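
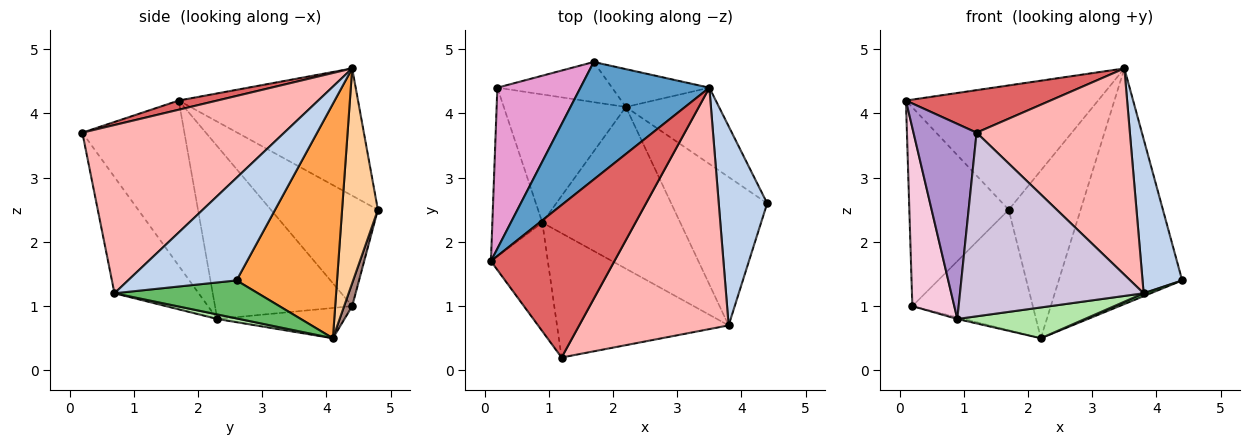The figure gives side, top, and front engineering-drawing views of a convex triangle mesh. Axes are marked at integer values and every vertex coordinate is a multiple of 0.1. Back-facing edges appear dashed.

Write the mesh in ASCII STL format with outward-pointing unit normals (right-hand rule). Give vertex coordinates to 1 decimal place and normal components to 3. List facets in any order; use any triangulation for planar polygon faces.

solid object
 facet normal -0.561 0.601 0.569
  outer loop
   vertex 3.5 4.4 4.7
   vertex 1.7 4.8 2.5
   vertex 0.1 1.7 4.2
  endloop
 endfacet
 facet normal 0.859 -0.314 0.405
  outer loop
   vertex 3.8 0.7 1.2
   vertex 4.4 2.6 1.4
   vertex 3.5 4.4 4.7
  endloop
 endfacet
 facet normal 0.612 0.752 -0.243
  outer loop
   vertex 2.2 4.1 0.5
   vertex 3.5 4.4 4.7
   vertex 4.4 2.6 1.4
  endloop
 endfacet
 facet normal 0.437 0.877 -0.198
  outer loop
   vertex 2.2 4.1 0.5
   vertex 1.7 4.8 2.5
   vertex 3.5 4.4 4.7
  endloop
 endfacet
 facet normal 0.368 -0.018 -0.930
  outer loop
   vertex 2.2 4.1 0.5
   vertex 4.4 2.6 1.4
   vertex 3.8 0.7 1.2
  endloop
 endfacet
 facet normal 0.032 -0.187 -0.982
  outer loop
   vertex 2.2 4.1 0.5
   vertex 3.8 0.7 1.2
   vertex 0.9 2.3 0.8
  endloop
 endfacet
 facet normal 0.071 -0.268 0.961
  outer loop
   vertex 1.2 0.2 3.7
   vertex 3.5 4.4 4.7
   vertex 0.1 1.7 4.2
  endloop
 endfacet
 facet normal 0.650 -0.494 0.578
  outer loop
   vertex 1.2 0.2 3.7
   vertex 3.8 0.7 1.2
   vertex 3.5 4.4 4.7
  endloop
 endfacet
 facet normal -0.816 -0.505 -0.281
  outer loop
   vertex 1.2 0.2 3.7
   vertex 0.1 1.7 4.2
   vertex 0.9 2.3 0.8
  endloop
 endfacet
 facet normal -0.355 -0.774 -0.524
  outer loop
   vertex 1.2 0.2 3.7
   vertex 0.9 2.3 0.8
   vertex 3.8 0.7 1.2
  endloop
 endfacet
 facet normal 0.063 0.947 -0.316
  outer loop
   vertex 0.2 4.4 1.0
   vertex 1.7 4.8 2.5
   vertex 2.2 4.1 0.5
  endloop
 endfacet
 facet normal -0.241 0.012 -0.970
  outer loop
   vertex 0.2 4.4 1.0
   vertex 2.2 4.1 0.5
   vertex 0.9 2.3 0.8
  endloop
 endfacet
 facet normal -0.642 0.596 0.483
  outer loop
   vertex 0.2 4.4 1.0
   vertex 0.1 1.7 4.2
   vertex 1.7 4.8 2.5
  endloop
 endfacet
 facet normal -0.922 -0.282 -0.267
  outer loop
   vertex 0.2 4.4 1.0
   vertex 0.9 2.3 0.8
   vertex 0.1 1.7 4.2
  endloop
 endfacet
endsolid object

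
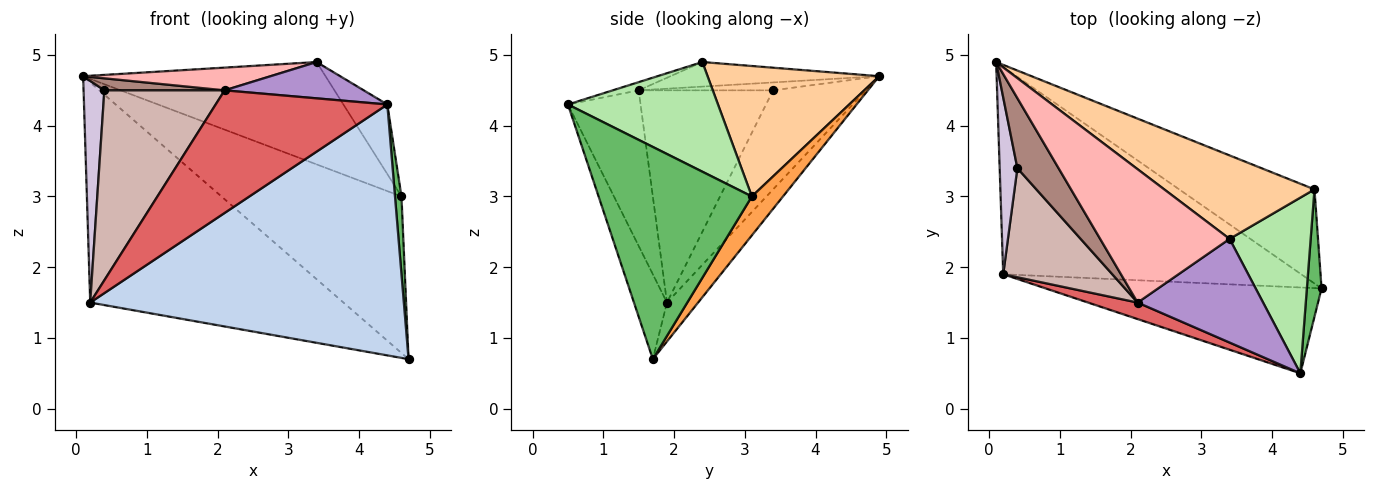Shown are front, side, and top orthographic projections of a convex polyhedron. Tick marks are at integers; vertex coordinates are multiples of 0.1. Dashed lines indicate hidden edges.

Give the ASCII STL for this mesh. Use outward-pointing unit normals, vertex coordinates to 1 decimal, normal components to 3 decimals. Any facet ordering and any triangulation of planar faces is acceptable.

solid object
 facet normal -0.089 0.725 -0.683
  outer loop
   vertex 0.2 1.9 1.5
   vertex 0.1 4.9 4.7
   vertex 4.7 1.7 0.7
  endloop
 endfacet
 facet normal -0.099 -0.942 -0.322
  outer loop
   vertex 0.2 1.9 1.5
   vertex 4.7 1.7 0.7
   vertex 4.4 0.5 4.3
  endloop
 endfacet
 facet normal 0.147 0.848 -0.510
  outer loop
   vertex 4.6 3.1 3.0
   vertex 4.7 1.7 0.7
   vertex 0.1 4.9 4.7
  endloop
 endfacet
 facet normal 0.481 0.679 0.554
  outer loop
   vertex 4.6 3.1 3.0
   vertex 0.1 4.9 4.7
   vertex 3.4 2.4 4.9
  endloop
 endfacet
 facet normal 0.997 -0.042 0.069
  outer loop
   vertex 4.6 3.1 3.0
   vertex 4.4 0.5 4.3
   vertex 4.7 1.7 0.7
  endloop
 endfacet
 facet normal 0.783 0.229 0.579
  outer loop
   vertex 4.6 3.1 3.0
   vertex 3.4 2.4 4.9
   vertex 4.4 0.5 4.3
  endloop
 endfacet
 facet normal -0.387 -0.914 0.123
  outer loop
   vertex 2.1 1.5 4.5
   vertex 0.2 1.9 1.5
   vertex 4.4 0.5 4.3
  endloop
 endfacet
 facet normal -0.184 -0.165 0.969
  outer loop
   vertex 2.1 1.5 4.5
   vertex 3.4 2.4 4.9
   vertex 0.1 4.9 4.7
  endloop
 endfacet
 facet normal -0.061 -0.330 0.942
  outer loop
   vertex 2.1 1.5 4.5
   vertex 4.4 0.5 4.3
   vertex 3.4 2.4 4.9
  endloop
 endfacet
 facet normal -0.961 -0.215 0.172
  outer loop
   vertex 0.4 3.4 4.5
   vertex 0.1 4.9 4.7
   vertex 0.2 1.9 1.5
  endloop
 endfacet
 facet normal -0.186 -0.166 0.968
  outer loop
   vertex 0.4 3.4 4.5
   vertex 2.1 1.5 4.5
   vertex 0.1 4.9 4.7
  endloop
 endfacet
 facet normal -0.696 -0.623 0.358
  outer loop
   vertex 0.4 3.4 4.5
   vertex 0.2 1.9 1.5
   vertex 2.1 1.5 4.5
  endloop
 endfacet
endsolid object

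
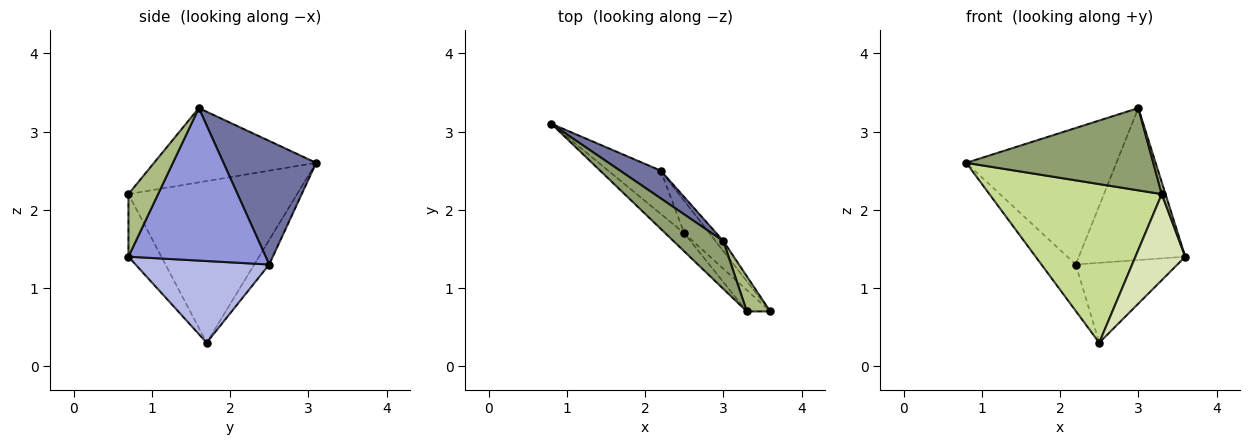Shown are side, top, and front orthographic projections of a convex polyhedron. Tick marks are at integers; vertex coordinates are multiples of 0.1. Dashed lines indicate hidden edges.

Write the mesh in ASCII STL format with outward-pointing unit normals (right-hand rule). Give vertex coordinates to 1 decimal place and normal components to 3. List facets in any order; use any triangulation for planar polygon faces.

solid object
 facet normal 0.518 0.839 0.170
  outer loop
   vertex 2.2 2.5 1.3
   vertex 0.8 3.1 2.6
   vertex 3.0 1.6 3.3
  endloop
 endfacet
 facet normal -0.304 0.697 -0.649
  outer loop
   vertex 2.2 2.5 1.3
   vertex 2.5 1.7 0.3
   vertex 0.8 3.1 2.6
  endloop
 endfacet
 facet normal 0.790 0.612 -0.041
  outer loop
   vertex 2.2 2.5 1.3
   vertex 3.0 1.6 3.3
   vertex 3.6 0.7 1.4
  endloop
 endfacet
 facet normal 0.773 0.588 -0.238
  outer loop
   vertex 2.2 2.5 1.3
   vertex 3.6 0.7 1.4
   vertex 2.5 1.7 0.3
  endloop
 endfacet
 facet normal -0.600 -0.692 0.402
  outer loop
   vertex 3.3 0.7 2.2
   vertex 3.0 1.6 3.3
   vertex 0.8 3.1 2.6
  endloop
 endfacet
 facet normal 0.930 -0.116 0.349
  outer loop
   vertex 3.3 0.7 2.2
   vertex 3.6 0.7 1.4
   vertex 3.0 1.6 3.3
  endloop
 endfacet
 facet normal -0.697 -0.712 -0.082
  outer loop
   vertex 3.3 0.7 2.2
   vertex 0.8 3.1 2.6
   vertex 2.5 1.7 0.3
  endloop
 endfacet
 facet normal -0.540 -0.817 -0.203
  outer loop
   vertex 3.3 0.7 2.2
   vertex 2.5 1.7 0.3
   vertex 3.6 0.7 1.4
  endloop
 endfacet
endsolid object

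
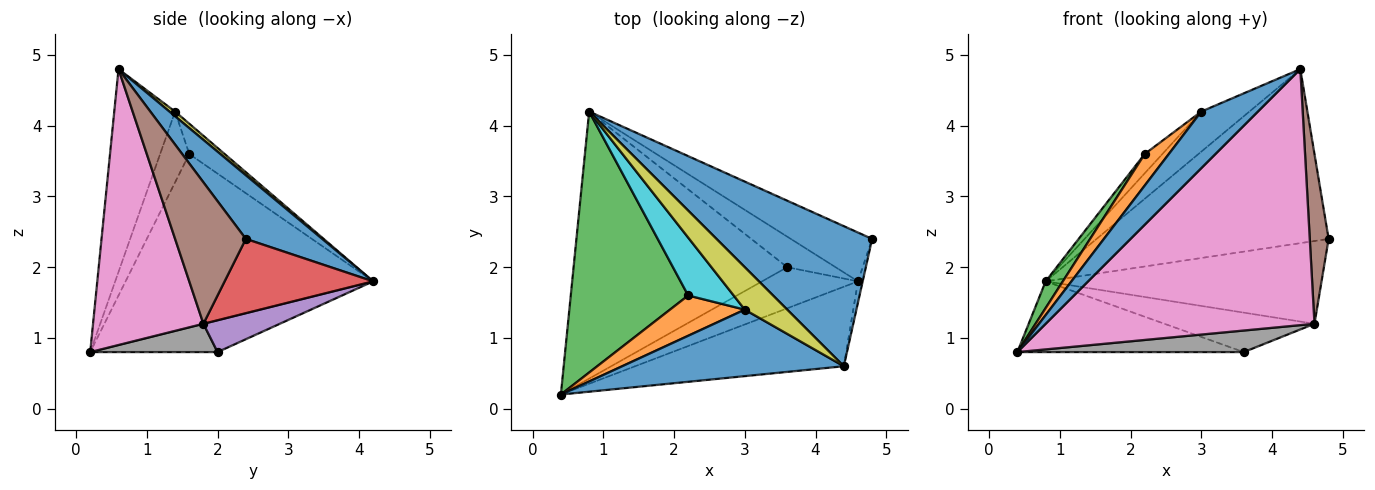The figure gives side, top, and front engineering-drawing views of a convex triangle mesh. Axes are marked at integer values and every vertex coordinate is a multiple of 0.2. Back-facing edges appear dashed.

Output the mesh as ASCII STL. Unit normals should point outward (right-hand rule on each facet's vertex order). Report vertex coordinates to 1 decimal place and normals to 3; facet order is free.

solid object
 facet normal 0.248 0.755 0.607
  outer loop
   vertex 4.4 0.6 4.8
   vertex 4.8 2.4 2.4
   vertex 0.8 4.2 1.8
  endloop
 endfacet
 facet normal -0.143 0.253 -0.957
  outer loop
   vertex 3.6 2.0 0.8
   vertex 0.4 0.2 0.8
   vertex 0.8 4.2 1.8
  endloop
 endfacet
 facet normal -0.827 -0.057 0.560
  outer loop
   vertex 2.2 1.6 3.6
   vertex 0.8 4.2 1.8
   vertex 0.4 0.2 0.8
  endloop
 endfacet
 facet normal 0.421 0.781 -0.461
  outer loop
   vertex 4.6 1.8 1.2
   vertex 0.8 4.2 1.8
   vertex 4.8 2.4 2.4
  endloop
 endfacet
 facet normal 0.374 0.734 -0.568
  outer loop
   vertex 4.6 1.8 1.2
   vertex 3.6 2.0 0.8
   vertex 0.8 4.2 1.8
  endloop
 endfacet
 facet normal 0.966 -0.258 -0.032
  outer loop
   vertex 4.6 1.8 1.2
   vertex 4.8 2.4 2.4
   vertex 4.4 0.6 4.8
  endloop
 endfacet
 facet normal 0.365 -0.889 -0.276
  outer loop
   vertex 4.6 1.8 1.2
   vertex 4.4 0.6 4.8
   vertex 0.4 0.2 0.8
  endloop
 endfacet
 facet normal 0.253 -0.449 -0.857
  outer loop
   vertex 4.6 1.8 1.2
   vertex 0.4 0.2 0.8
   vertex 3.6 2.0 0.8
  endloop
 endfacet
 facet normal 0.081 0.684 0.725
  outer loop
   vertex 3.0 1.4 4.2
   vertex 4.4 0.6 4.8
   vertex 0.8 4.2 1.8
  endloop
 endfacet
 facet normal -0.535 0.267 0.802
  outer loop
   vertex 3.0 1.4 4.2
   vertex 0.8 4.2 1.8
   vertex 2.2 1.6 3.6
  endloop
 endfacet
 facet normal -0.572 -0.532 0.625
  outer loop
   vertex 3.0 1.4 4.2
   vertex 0.4 0.2 0.8
   vertex 4.4 0.6 4.8
  endloop
 endfacet
 facet normal -0.597 -0.495 0.631
  outer loop
   vertex 3.0 1.4 4.2
   vertex 2.2 1.6 3.6
   vertex 0.4 0.2 0.8
  endloop
 endfacet
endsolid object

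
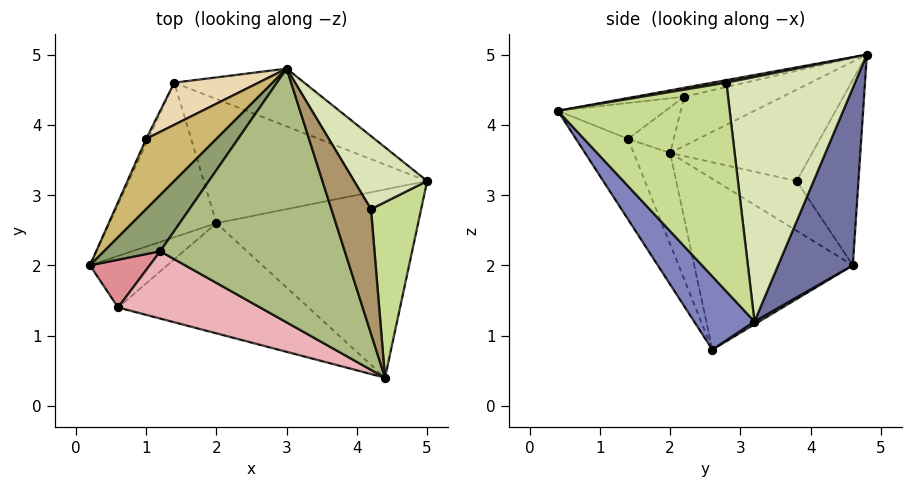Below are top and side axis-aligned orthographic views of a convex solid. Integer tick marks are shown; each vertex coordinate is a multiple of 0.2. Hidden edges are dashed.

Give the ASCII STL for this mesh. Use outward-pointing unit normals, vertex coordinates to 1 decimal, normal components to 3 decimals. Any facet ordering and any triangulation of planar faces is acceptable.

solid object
 facet normal 0.309 0.924 -0.226
  outer loop
   vertex 1.4 4.6 2.0
   vertex 3.0 4.8 5.0
   vertex 5.0 3.2 1.2
  endloop
 endfacet
 facet normal 0.232 -0.734 -0.639
  outer loop
   vertex 2.0 2.6 0.8
   vertex 5.0 3.2 1.2
   vertex 4.4 0.4 4.2
  endloop
 endfacet
 facet normal -0.846 0.064 -0.530
  outer loop
   vertex 2.0 2.6 0.8
   vertex 0.2 2.0 3.6
   vertex 1.4 4.6 2.0
  endloop
 endfacet
 facet normal 0.011 0.517 -0.856
  outer loop
   vertex 2.0 2.6 0.8
   vertex 1.4 4.6 2.0
   vertex 5.0 3.2 1.2
  endloop
 endfacet
 facet normal -0.634 0.272 0.724
  outer loop
   vertex 1.2 2.2 4.4
   vertex 3.0 4.8 5.0
   vertex 0.2 2.0 3.6
  endloop
 endfacet
 facet normal -0.047 -0.193 0.980
  outer loop
   vertex 1.2 2.2 4.4
   vertex 4.4 0.4 4.2
   vertex 3.0 4.8 5.0
  endloop
 endfacet
 facet normal 0.971 0.042 0.234
  outer loop
   vertex 4.2 2.8 4.6
   vertex 4.4 0.4 4.2
   vertex 5.0 3.2 1.2
  endloop
 endfacet
 facet normal 0.851 0.460 0.254
  outer loop
   vertex 4.2 2.8 4.6
   vertex 5.0 3.2 1.2
   vertex 3.0 4.8 5.0
  endloop
 endfacet
 facet normal 0.064 -0.159 0.985
  outer loop
   vertex 4.2 2.8 4.6
   vertex 3.0 4.8 5.0
   vertex 4.4 0.4 4.2
  endloop
 endfacet
 facet normal -0.712 0.438 0.548
  outer loop
   vertex 1.0 3.8 3.2
   vertex 0.2 2.0 3.6
   vertex 3.0 4.8 5.0
  endloop
 endfacet
 facet normal -0.916 0.398 -0.040
  outer loop
   vertex 1.0 3.8 3.2
   vertex 1.4 4.6 2.0
   vertex 0.2 2.0 3.6
  endloop
 endfacet
 facet normal -0.620 0.732 0.282
  outer loop
   vertex 1.0 3.8 3.2
   vertex 3.0 4.8 5.0
   vertex 1.4 4.6 2.0
  endloop
 endfacet
 facet normal -0.618 -0.587 -0.523
  outer loop
   vertex 0.6 1.4 3.8
   vertex 0.2 2.0 3.6
   vertex 2.0 2.6 0.8
  endloop
 endfacet
 facet normal -0.185 -0.880 -0.438
  outer loop
   vertex 0.6 1.4 3.8
   vertex 2.0 2.6 0.8
   vertex 4.4 0.4 4.2
  endloop
 endfacet
 facet normal -0.602 -0.139 0.787
  outer loop
   vertex 0.6 1.4 3.8
   vertex 1.2 2.2 4.4
   vertex 0.2 2.0 3.6
  endloop
 endfacet
 facet normal -0.215 -0.477 0.852
  outer loop
   vertex 0.6 1.4 3.8
   vertex 4.4 0.4 4.2
   vertex 1.2 2.2 4.4
  endloop
 endfacet
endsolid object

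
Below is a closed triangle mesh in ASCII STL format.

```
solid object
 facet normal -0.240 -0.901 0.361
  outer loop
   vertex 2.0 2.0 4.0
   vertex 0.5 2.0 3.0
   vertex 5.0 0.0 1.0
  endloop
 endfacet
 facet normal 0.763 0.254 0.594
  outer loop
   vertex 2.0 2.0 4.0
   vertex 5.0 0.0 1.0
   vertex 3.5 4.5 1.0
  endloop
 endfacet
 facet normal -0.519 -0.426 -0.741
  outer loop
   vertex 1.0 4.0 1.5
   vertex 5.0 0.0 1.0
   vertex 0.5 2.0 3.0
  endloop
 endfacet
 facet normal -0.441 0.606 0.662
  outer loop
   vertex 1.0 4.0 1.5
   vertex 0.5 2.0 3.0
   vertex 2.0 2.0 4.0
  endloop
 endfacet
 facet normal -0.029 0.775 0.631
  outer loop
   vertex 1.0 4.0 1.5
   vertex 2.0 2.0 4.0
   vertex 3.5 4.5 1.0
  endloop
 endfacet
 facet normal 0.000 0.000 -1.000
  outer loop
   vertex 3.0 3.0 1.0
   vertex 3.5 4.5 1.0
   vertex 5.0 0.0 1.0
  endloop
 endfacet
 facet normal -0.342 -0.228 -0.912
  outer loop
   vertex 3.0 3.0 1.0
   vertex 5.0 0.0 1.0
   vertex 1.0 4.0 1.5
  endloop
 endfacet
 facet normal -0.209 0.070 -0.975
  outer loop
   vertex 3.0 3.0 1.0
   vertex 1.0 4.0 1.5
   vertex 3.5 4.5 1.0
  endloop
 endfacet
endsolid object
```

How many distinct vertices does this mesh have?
6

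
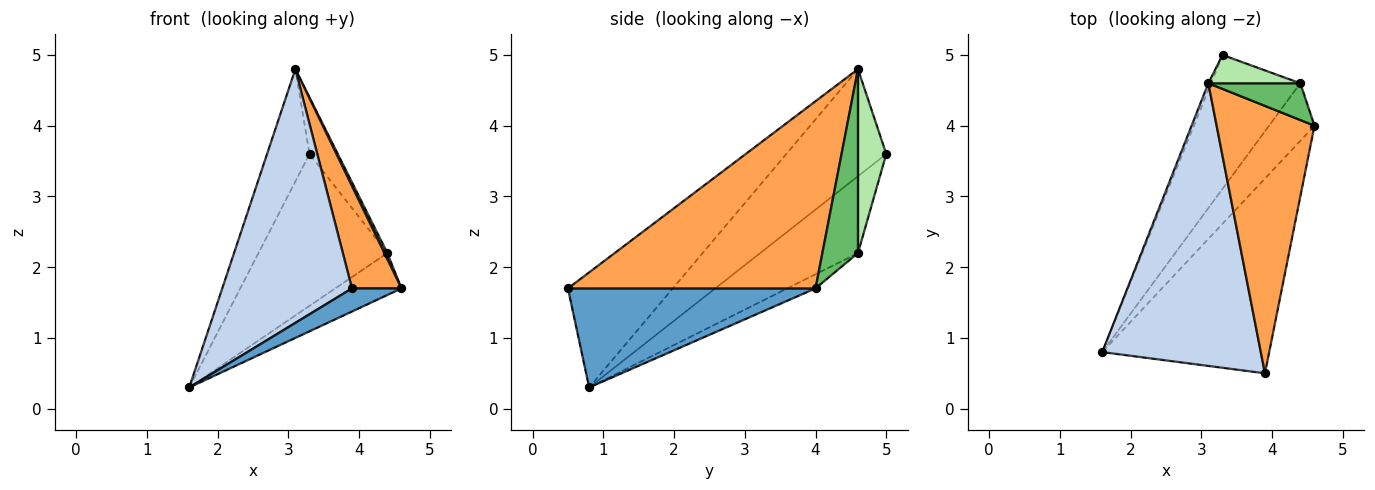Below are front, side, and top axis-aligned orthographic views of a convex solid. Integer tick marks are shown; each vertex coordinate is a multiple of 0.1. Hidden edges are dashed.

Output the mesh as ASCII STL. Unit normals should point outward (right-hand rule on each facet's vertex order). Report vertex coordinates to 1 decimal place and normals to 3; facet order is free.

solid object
 facet normal 0.508 -0.102 -0.856
  outer loop
   vertex 3.9 0.5 1.7
   vertex 1.6 0.8 0.3
   vertex 4.6 4.0 1.7
  endloop
 endfacet
 facet normal -0.475 -0.588 0.655
  outer loop
   vertex 3.1 4.6 4.8
   vertex 1.6 0.8 0.3
   vertex 3.9 0.5 1.7
  endloop
 endfacet
 facet normal 0.873 -0.175 0.456
  outer loop
   vertex 3.1 4.6 4.8
   vertex 3.9 0.5 1.7
   vertex 4.6 4.0 1.7
  endloop
 endfacet
 facet normal -0.920 0.391 -0.023
  outer loop
   vertex 3.3 5.0 3.6
   vertex 1.6 0.8 0.3
   vertex 3.1 4.6 4.8
  endloop
 endfacet
 facet normal 0.892 -0.074 0.446
  outer loop
   vertex 4.4 4.6 2.2
   vertex 3.1 4.6 4.8
   vertex 4.6 4.0 1.7
  endloop
 endfacet
 facet normal 0.667 0.667 0.333
  outer loop
   vertex 4.4 4.6 2.2
   vertex 3.3 5.0 3.6
   vertex 3.1 4.6 4.8
  endloop
 endfacet
 facet normal -0.244 0.572 -0.783
  outer loop
   vertex 4.4 4.6 2.2
   vertex 4.6 4.0 1.7
   vertex 1.6 0.8 0.3
  endloop
 endfacet
 facet normal -0.495 0.652 -0.575
  outer loop
   vertex 4.4 4.6 2.2
   vertex 1.6 0.8 0.3
   vertex 3.3 5.0 3.6
  endloop
 endfacet
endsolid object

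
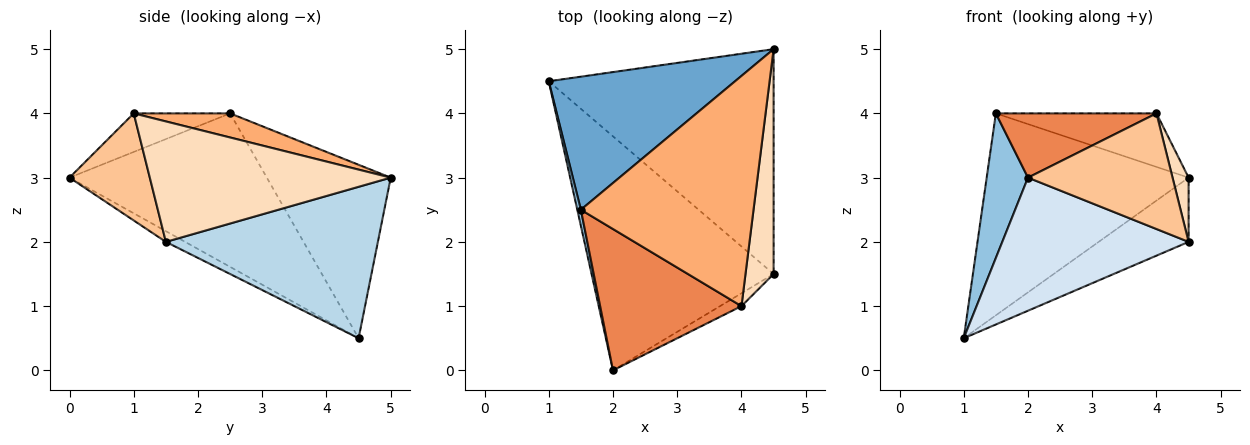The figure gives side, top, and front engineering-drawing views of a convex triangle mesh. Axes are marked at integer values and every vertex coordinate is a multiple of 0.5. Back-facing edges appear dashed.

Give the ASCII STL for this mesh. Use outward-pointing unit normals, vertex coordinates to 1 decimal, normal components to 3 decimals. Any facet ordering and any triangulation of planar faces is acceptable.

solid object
 facet normal -0.456 0.743 0.490
  outer loop
   vertex 1.5 2.5 4.0
   vertex 4.5 5.0 3.0
   vertex 1.0 4.5 0.5
  endloop
 endfacet
 facet normal -0.979 -0.205 0.023
  outer loop
   vertex 1.5 2.5 4.0
   vertex 1.0 4.5 0.5
   vertex 2.0 0.0 3.0
  endloop
 endfacet
 facet normal 0.544 0.231 -0.807
  outer loop
   vertex 4.5 1.5 2.0
   vertex 1.0 4.5 0.5
   vertex 4.5 5.0 3.0
  endloop
 endfacet
 facet normal -0.051 -0.494 -0.868
  outer loop
   vertex 4.5 1.5 2.0
   vertex 2.0 0.0 3.0
   vertex 1.0 4.5 0.5
  endloop
 endfacet
 facet normal -0.241 -0.402 0.884
  outer loop
   vertex 4.0 1.0 4.0
   vertex 1.5 2.5 4.0
   vertex 2.0 0.0 3.0
  endloop
 endfacet
 facet normal 0.135 0.224 0.965
  outer loop
   vertex 4.0 1.0 4.0
   vertex 4.5 5.0 3.0
   vertex 1.5 2.5 4.0
  endloop
 endfacet
 facet normal 0.483 -0.870 -0.097
  outer loop
   vertex 4.0 1.0 4.0
   vertex 2.0 0.0 3.0
   vertex 4.5 1.5 2.0
  endloop
 endfacet
 facet normal 0.972 -0.065 0.227
  outer loop
   vertex 4.0 1.0 4.0
   vertex 4.5 1.5 2.0
   vertex 4.5 5.0 3.0
  endloop
 endfacet
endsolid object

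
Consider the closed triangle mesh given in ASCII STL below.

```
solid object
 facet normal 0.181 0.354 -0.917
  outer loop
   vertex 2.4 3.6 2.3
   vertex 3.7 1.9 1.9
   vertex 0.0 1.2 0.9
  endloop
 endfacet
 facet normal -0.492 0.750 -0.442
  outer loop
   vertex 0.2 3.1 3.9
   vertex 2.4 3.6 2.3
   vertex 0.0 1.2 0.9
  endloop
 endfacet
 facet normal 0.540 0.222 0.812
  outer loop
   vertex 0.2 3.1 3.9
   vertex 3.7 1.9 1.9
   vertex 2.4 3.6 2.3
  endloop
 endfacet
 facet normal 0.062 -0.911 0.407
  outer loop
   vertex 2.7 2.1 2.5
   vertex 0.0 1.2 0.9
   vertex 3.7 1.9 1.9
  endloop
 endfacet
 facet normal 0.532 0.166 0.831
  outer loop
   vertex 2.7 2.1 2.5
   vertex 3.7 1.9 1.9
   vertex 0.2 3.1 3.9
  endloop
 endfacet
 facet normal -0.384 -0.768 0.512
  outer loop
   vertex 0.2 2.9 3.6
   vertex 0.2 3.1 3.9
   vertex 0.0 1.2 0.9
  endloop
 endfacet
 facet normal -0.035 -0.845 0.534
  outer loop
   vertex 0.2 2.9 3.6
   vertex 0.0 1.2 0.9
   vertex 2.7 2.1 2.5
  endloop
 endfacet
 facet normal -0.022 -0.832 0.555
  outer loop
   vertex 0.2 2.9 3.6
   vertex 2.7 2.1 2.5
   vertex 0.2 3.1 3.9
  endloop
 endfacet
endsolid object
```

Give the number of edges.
12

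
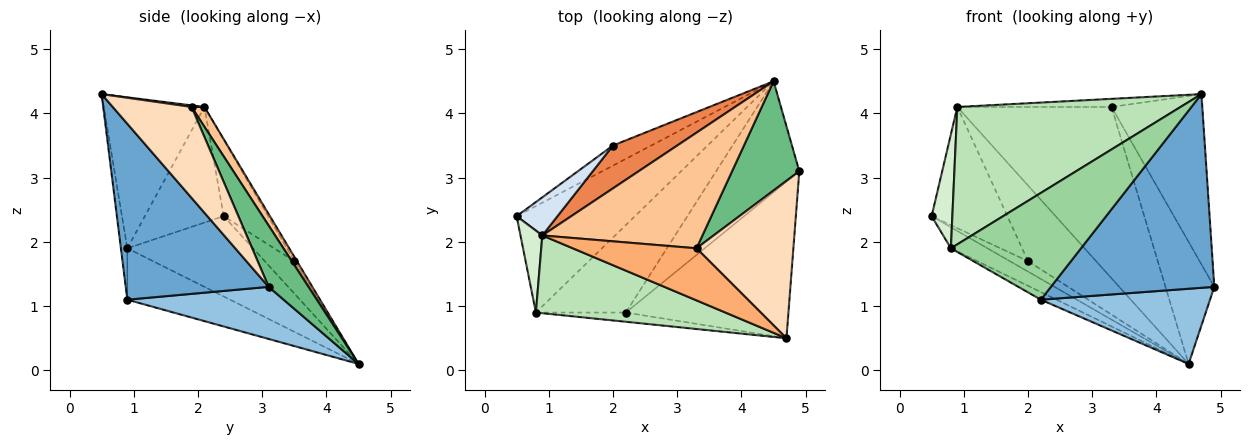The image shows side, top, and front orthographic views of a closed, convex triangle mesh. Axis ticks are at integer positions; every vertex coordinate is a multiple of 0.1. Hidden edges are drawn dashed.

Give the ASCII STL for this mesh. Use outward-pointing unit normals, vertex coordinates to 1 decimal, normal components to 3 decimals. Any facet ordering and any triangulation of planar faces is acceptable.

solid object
 facet normal 0.562 -0.643 -0.520
  outer loop
   vertex 2.2 0.9 1.1
   vertex 4.9 3.1 1.3
   vertex 4.7 0.5 4.3
  endloop
 endfacet
 facet normal 0.460 -0.498 -0.735
  outer loop
   vertex 2.2 0.9 1.1
   vertex 4.5 4.5 0.1
   vertex 4.9 3.1 1.3
  endloop
 endfacet
 facet normal -0.601 0.369 -0.709
  outer loop
   vertex 2.0 3.5 1.7
   vertex 4.5 4.5 0.1
   vertex 0.5 2.4 2.4
  endloop
 endfacet
 facet normal -0.488 0.832 0.262
  outer loop
   vertex 2.0 3.5 1.7
   vertex 0.5 2.4 2.4
   vertex 0.9 2.1 4.1
  endloop
 endfacet
 facet normal -0.033 0.870 0.492
  outer loop
   vertex 2.0 3.5 1.7
   vertex 0.9 2.1 4.1
   vertex 4.5 4.5 0.1
  endloop
 endfacet
 facet normal 0.013 0.154 0.988
  outer loop
   vertex 3.3 1.9 4.1
   vertex 0.9 2.1 4.1
   vertex 4.7 0.5 4.3
  endloop
 endfacet
 facet normal 0.069 0.827 0.558
  outer loop
   vertex 3.3 1.9 4.1
   vertex 4.5 4.5 0.1
   vertex 0.9 2.1 4.1
  endloop
 endfacet
 facet normal 0.537 0.619 0.572
  outer loop
   vertex 3.3 1.9 4.1
   vertex 4.7 0.5 4.3
   vertex 4.9 3.1 1.3
  endloop
 endfacet
 facet normal 0.519 0.637 0.570
  outer loop
   vertex 3.3 1.9 4.1
   vertex 4.9 3.1 1.3
   vertex 4.5 4.5 0.1
  endloop
 endfacet
 facet normal -0.049 -0.995 -0.086
  outer loop
   vertex 0.8 0.9 1.9
   vertex 2.2 0.9 1.1
   vertex 4.7 0.5 4.3
  endloop
 endfacet
 facet normal -0.365 -0.810 0.459
  outer loop
   vertex 0.8 0.9 1.9
   vertex 4.7 0.5 4.3
   vertex 0.9 2.1 4.1
  endloop
 endfacet
 facet normal -0.951 -0.250 0.180
  outer loop
   vertex 0.8 0.9 1.9
   vertex 0.9 2.1 4.1
   vertex 0.5 2.4 2.4
  endloop
 endfacet
 facet normal -0.554 0.161 -0.817
  outer loop
   vertex 0.8 0.9 1.9
   vertex 0.5 2.4 2.4
   vertex 4.5 4.5 0.1
  endloop
 endfacet
 facet normal -0.495 0.076 -0.866
  outer loop
   vertex 0.8 0.9 1.9
   vertex 4.5 4.5 0.1
   vertex 2.2 0.9 1.1
  endloop
 endfacet
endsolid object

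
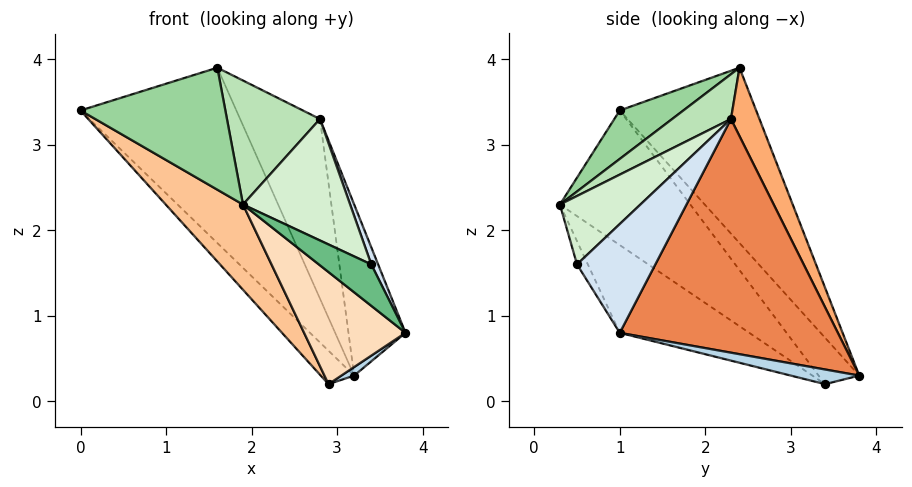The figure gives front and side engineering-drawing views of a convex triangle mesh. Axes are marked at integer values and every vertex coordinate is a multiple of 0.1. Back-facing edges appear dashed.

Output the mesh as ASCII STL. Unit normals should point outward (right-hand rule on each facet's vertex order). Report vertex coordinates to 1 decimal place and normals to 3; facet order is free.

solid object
 facet normal -0.659 0.753 0.000
  outer loop
   vertex 1.6 2.4 3.9
   vertex 3.2 3.8 0.3
   vertex 0.0 1.0 3.4
  endloop
 endfacet
 facet normal -0.754 0.620 -0.218
  outer loop
   vertex 2.9 3.4 0.2
   vertex 0.0 1.0 3.4
   vertex 3.2 3.8 0.3
  endloop
 endfacet
 facet normal 0.405 -0.076 -0.911
  outer loop
   vertex 2.9 3.4 0.2
   vertex 3.2 3.8 0.3
   vertex 3.8 1.0 0.8
  endloop
 endfacet
 facet normal 0.911 -0.080 0.406
  outer loop
   vertex 2.8 2.3 3.3
   vertex 3.4 0.5 1.6
   vertex 3.8 1.0 0.8
  endloop
 endfacet
 facet normal 0.937 0.245 0.248
  outer loop
   vertex 2.8 2.3 3.3
   vertex 3.8 1.0 0.8
   vertex 3.2 3.8 0.3
  endloop
 endfacet
 facet normal 0.299 0.837 0.458
  outer loop
   vertex 2.8 2.3 3.3
   vertex 3.2 3.8 0.3
   vertex 1.6 2.4 3.9
  endloop
 endfacet
 facet normal -0.561 -0.332 -0.758
  outer loop
   vertex 1.9 0.3 2.3
   vertex 0.0 1.0 3.4
   vertex 2.9 3.4 0.2
  endloop
 endfacet
 facet normal -0.484 -0.379 -0.789
  outer loop
   vertex 1.9 0.3 2.3
   vertex 2.9 3.4 0.2
   vertex 3.8 1.0 0.8
  endloop
 endfacet
 facet normal -0.165 -0.797 -0.581
  outer loop
   vertex 1.9 0.3 2.3
   vertex 3.8 1.0 0.8
   vertex 3.4 0.5 1.6
  endloop
 endfacet
 facet normal 0.248 -0.564 0.787
  outer loop
   vertex 1.9 0.3 2.3
   vertex 1.6 2.4 3.9
   vertex 0.0 1.0 3.4
  endloop
 endfacet
 facet normal 0.340 -0.539 0.771
  outer loop
   vertex 1.9 0.3 2.3
   vertex 2.8 2.3 3.3
   vertex 1.6 2.4 3.9
  endloop
 endfacet
 facet normal 0.412 -0.549 0.727
  outer loop
   vertex 1.9 0.3 2.3
   vertex 3.4 0.5 1.6
   vertex 2.8 2.3 3.3
  endloop
 endfacet
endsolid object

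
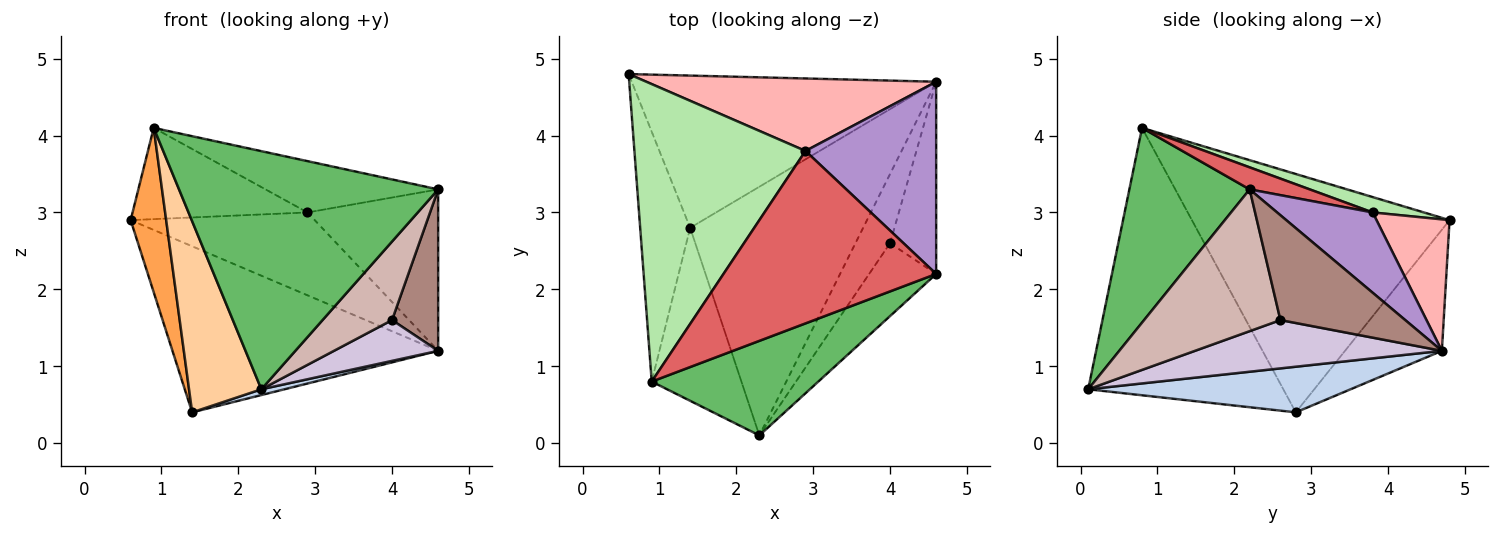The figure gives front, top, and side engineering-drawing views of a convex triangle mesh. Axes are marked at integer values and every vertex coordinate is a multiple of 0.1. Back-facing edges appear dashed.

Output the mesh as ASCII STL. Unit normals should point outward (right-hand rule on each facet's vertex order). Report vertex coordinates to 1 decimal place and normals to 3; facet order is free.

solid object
 facet normal -0.260 0.712 -0.653
  outer loop
   vertex 1.4 2.8 0.4
   vertex 0.6 4.8 2.9
   vertex 4.6 4.7 1.2
  endloop
 endfacet
 facet normal 0.255 -0.022 -0.967
  outer loop
   vertex 1.4 2.8 0.4
   vertex 4.6 4.7 1.2
   vertex 2.3 0.1 0.7
  endloop
 endfacet
 facet normal -0.970 -0.134 -0.203
  outer loop
   vertex 1.4 2.8 0.4
   vertex 0.9 0.8 4.1
   vertex 0.6 4.8 2.9
  endloop
 endfacet
 facet normal -0.894 -0.331 -0.300
  outer loop
   vertex 1.4 2.8 0.4
   vertex 2.3 0.1 0.7
   vertex 0.9 0.8 4.1
  endloop
 endfacet
 facet normal 0.396 -0.853 0.339
  outer loop
   vertex 4.6 2.2 3.3
   vertex 0.9 0.8 4.1
   vertex 2.3 0.1 0.7
  endloop
 endfacet
 facet normal 0.086 0.292 0.953
  outer loop
   vertex 2.9 3.8 3.0
   vertex 0.6 4.8 2.9
   vertex 0.9 0.8 4.1
  endloop
 endfacet
 facet normal 0.099 0.284 0.954
  outer loop
   vertex 2.9 3.8 3.0
   vertex 0.9 0.8 4.1
   vertex 4.6 2.2 3.3
  endloop
 endfacet
 facet normal 0.286 0.721 0.631
  outer loop
   vertex 2.9 3.8 3.0
   vertex 4.6 4.7 1.2
   vertex 0.6 4.8 2.9
  endloop
 endfacet
 facet normal 0.426 0.582 0.693
  outer loop
   vertex 2.9 3.8 3.0
   vertex 4.6 2.2 3.3
   vertex 4.6 4.7 1.2
  endloop
 endfacet
 facet normal 0.769 -0.325 -0.551
  outer loop
   vertex 4.0 2.6 1.6
   vertex 2.3 0.1 0.7
   vertex 4.6 4.7 1.2
  endloop
 endfacet
 facet normal 0.867 -0.320 -0.381
  outer loop
   vertex 4.0 2.6 1.6
   vertex 4.6 4.7 1.2
   vertex 4.6 2.2 3.3
  endloop
 endfacet
 facet normal 0.821 -0.419 -0.388
  outer loop
   vertex 4.0 2.6 1.6
   vertex 4.6 2.2 3.3
   vertex 2.3 0.1 0.7
  endloop
 endfacet
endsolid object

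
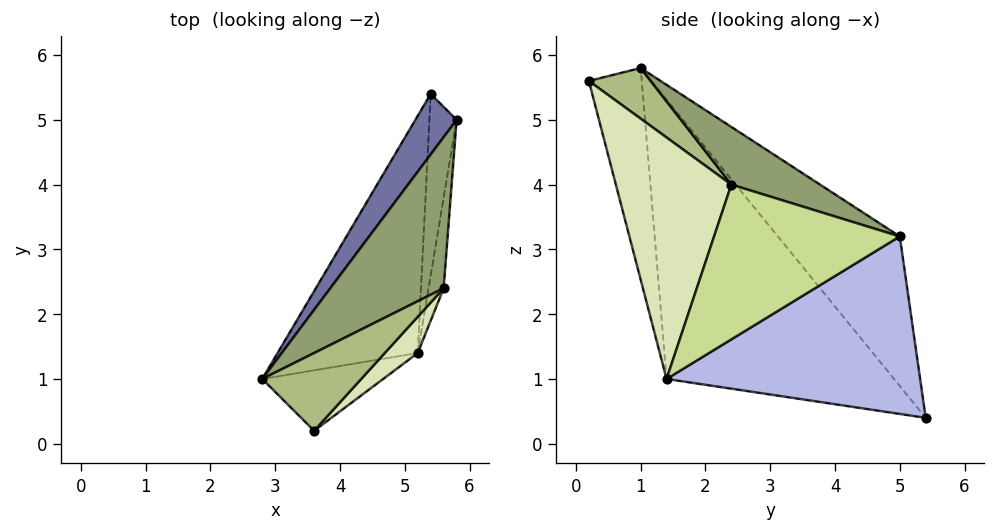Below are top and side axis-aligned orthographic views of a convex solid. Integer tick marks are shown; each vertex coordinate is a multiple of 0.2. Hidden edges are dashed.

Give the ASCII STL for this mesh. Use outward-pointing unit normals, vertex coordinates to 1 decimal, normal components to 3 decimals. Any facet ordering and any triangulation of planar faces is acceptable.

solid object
 facet normal -0.718 0.667 0.198
  outer loop
   vertex 5.4 5.4 0.4
   vertex 2.8 1.0 5.8
   vertex 5.8 5.0 3.2
  endloop
 endfacet
 facet normal -0.697 -0.597 -0.398
  outer loop
   vertex 5.2 1.4 1.0
   vertex 3.6 0.2 5.6
   vertex 2.8 1.0 5.8
  endloop
 endfacet
 facet normal -0.893 -0.023 -0.449
  outer loop
   vertex 5.2 1.4 1.0
   vertex 2.8 1.0 5.8
   vertex 5.4 5.4 0.4
  endloop
 endfacet
 facet normal 0.986 -0.072 -0.151
  outer loop
   vertex 5.2 1.4 1.0
   vertex 5.4 5.4 0.4
   vertex 5.8 5.0 3.2
  endloop
 endfacet
 facet normal 0.441 0.233 0.867
  outer loop
   vertex 5.6 2.4 4.0
   vertex 5.8 5.0 3.2
   vertex 2.8 1.0 5.8
  endloop
 endfacet
 facet normal 0.444 0.227 0.867
  outer loop
   vertex 5.6 2.4 4.0
   vertex 2.8 1.0 5.8
   vertex 3.6 0.2 5.6
  endloop
 endfacet
 facet normal 0.990 -0.106 -0.097
  outer loop
   vertex 5.6 2.4 4.0
   vertex 5.2 1.4 1.0
   vertex 5.8 5.0 3.2
  endloop
 endfacet
 facet normal 0.773 -0.626 0.106
  outer loop
   vertex 5.6 2.4 4.0
   vertex 3.6 0.2 5.6
   vertex 5.2 1.4 1.0
  endloop
 endfacet
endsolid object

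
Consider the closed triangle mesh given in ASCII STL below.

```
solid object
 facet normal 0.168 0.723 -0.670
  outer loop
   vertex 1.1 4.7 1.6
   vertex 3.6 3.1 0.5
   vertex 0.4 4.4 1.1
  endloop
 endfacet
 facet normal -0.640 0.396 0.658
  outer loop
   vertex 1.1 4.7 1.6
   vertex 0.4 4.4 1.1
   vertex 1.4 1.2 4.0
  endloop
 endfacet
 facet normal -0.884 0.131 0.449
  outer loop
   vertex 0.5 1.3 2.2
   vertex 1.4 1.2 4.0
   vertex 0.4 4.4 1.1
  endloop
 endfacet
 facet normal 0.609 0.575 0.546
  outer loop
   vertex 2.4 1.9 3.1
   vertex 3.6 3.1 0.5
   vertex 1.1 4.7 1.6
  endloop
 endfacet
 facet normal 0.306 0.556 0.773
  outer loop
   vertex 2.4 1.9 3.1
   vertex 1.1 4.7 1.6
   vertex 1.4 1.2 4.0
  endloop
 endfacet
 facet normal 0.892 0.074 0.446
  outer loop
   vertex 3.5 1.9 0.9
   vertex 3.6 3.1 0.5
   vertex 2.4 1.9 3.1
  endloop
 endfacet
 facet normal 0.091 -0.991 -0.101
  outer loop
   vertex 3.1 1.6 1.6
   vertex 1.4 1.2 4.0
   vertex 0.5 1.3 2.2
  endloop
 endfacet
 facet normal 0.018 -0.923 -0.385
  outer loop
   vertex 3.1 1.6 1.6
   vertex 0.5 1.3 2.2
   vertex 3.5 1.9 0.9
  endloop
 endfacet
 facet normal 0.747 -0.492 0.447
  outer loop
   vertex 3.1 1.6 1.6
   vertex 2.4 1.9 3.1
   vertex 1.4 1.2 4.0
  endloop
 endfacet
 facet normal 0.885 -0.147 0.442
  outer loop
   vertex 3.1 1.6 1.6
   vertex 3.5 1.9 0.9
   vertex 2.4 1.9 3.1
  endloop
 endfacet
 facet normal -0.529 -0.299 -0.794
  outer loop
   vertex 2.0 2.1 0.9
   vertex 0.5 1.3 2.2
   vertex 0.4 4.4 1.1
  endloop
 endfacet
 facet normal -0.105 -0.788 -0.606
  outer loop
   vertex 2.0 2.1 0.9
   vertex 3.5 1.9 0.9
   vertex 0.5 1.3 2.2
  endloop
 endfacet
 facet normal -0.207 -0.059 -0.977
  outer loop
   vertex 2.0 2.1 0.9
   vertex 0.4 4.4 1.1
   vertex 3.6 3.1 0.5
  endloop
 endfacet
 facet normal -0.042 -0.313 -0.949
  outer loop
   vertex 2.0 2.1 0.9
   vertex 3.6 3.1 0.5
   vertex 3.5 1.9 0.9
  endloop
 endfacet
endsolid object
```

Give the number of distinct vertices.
9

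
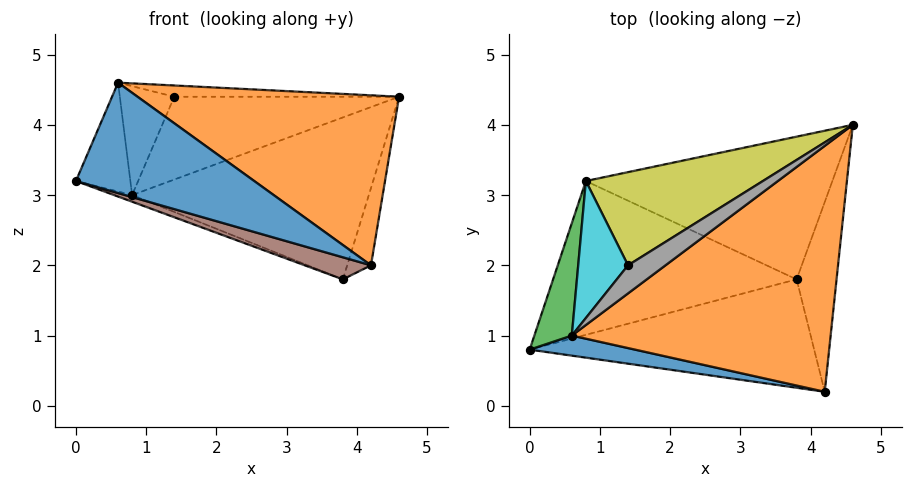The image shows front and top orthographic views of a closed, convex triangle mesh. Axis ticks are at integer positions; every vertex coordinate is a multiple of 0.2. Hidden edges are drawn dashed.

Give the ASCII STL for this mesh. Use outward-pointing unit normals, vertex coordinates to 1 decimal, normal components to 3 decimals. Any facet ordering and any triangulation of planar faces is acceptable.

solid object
 facet normal -0.089 -0.980 0.178
  outer loop
   vertex 0.6 1.0 4.6
   vertex 0.0 0.8 3.2
   vertex 4.2 0.2 2.0
  endloop
 endfacet
 facet normal 0.424 -0.515 0.745
  outer loop
   vertex 0.6 1.0 4.6
   vertex 4.2 0.2 2.0
   vertex 4.6 4.0 4.4
  endloop
 endfacet
 facet normal -0.886 0.323 0.333
  outer loop
   vertex 0.8 3.2 3.0
   vertex 0.0 0.8 3.2
   vertex 0.6 1.0 4.6
  endloop
 endfacet
 facet normal 0.892 0.171 -0.419
  outer loop
   vertex 3.8 1.8 1.8
   vertex 4.6 4.0 4.4
   vertex 4.2 0.2 2.0
  endloop
 endfacet
 facet normal 0.085 0.748 -0.659
  outer loop
   vertex 3.8 1.8 1.8
   vertex 0.8 3.2 3.0
   vertex 4.6 4.0 4.4
  endloop
 endfacet
 facet normal -0.295 -0.191 -0.936
  outer loop
   vertex 3.8 1.8 1.8
   vertex 4.2 0.2 2.0
   vertex 0.0 0.8 3.2
  endloop
 endfacet
 facet normal -0.355 0.040 -0.934
  outer loop
   vertex 3.8 1.8 1.8
   vertex 0.0 0.8 3.2
   vertex 0.8 3.2 3.0
  endloop
 endfacet
 facet normal -0.226 0.362 0.904
  outer loop
   vertex 1.4 2.0 4.4
   vertex 0.6 1.0 4.6
   vertex 4.6 4.0 4.4
  endloop
 endfacet
 facet normal -0.383 0.614 0.690
  outer loop
   vertex 1.4 2.0 4.4
   vertex 4.6 4.0 4.4
   vertex 0.8 3.2 3.0
  endloop
 endfacet
 facet normal -0.503 0.538 0.677
  outer loop
   vertex 1.4 2.0 4.4
   vertex 0.8 3.2 3.0
   vertex 0.6 1.0 4.6
  endloop
 endfacet
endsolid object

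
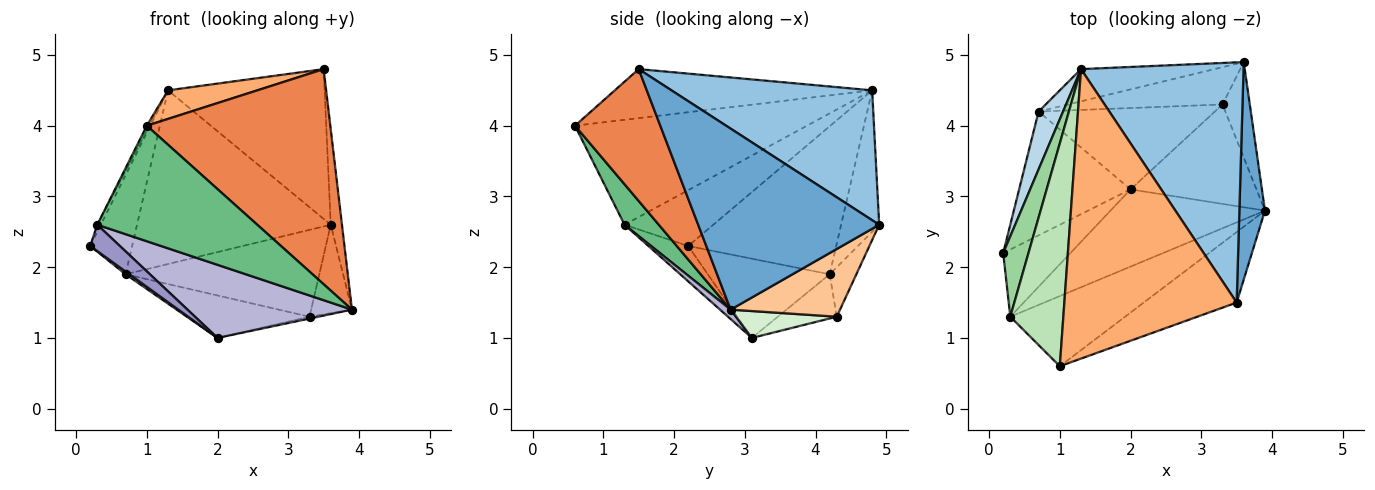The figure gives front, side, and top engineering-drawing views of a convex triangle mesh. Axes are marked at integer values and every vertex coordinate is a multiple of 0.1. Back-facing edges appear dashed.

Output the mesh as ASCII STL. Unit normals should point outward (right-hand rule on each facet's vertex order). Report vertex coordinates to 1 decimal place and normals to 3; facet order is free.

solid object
 facet normal 0.988 0.061 0.140
  outer loop
   vertex 3.5 1.5 4.8
   vertex 3.9 2.8 1.4
   vertex 3.6 4.9 2.6
  endloop
 endfacet
 facet normal 0.561 0.438 0.702
  outer loop
   vertex 1.3 4.8 4.5
   vertex 3.5 1.5 4.8
   vertex 3.6 4.9 2.6
  endloop
 endfacet
 facet normal -0.950 0.269 0.157
  outer loop
   vertex 0.7 4.2 1.9
   vertex 0.2 2.2 2.3
   vertex 1.3 4.8 4.5
  endloop
 endfacet
 facet normal -0.190 0.965 -0.179
  outer loop
   vertex 0.7 4.2 1.9
   vertex 1.3 4.8 4.5
   vertex 3.6 4.9 2.6
  endloop
 endfacet
 facet normal 0.404 -0.869 -0.285
  outer loop
   vertex 1.0 0.6 4.0
   vertex 3.9 2.8 1.4
   vertex 3.5 1.5 4.8
  endloop
 endfacet
 facet normal -0.272 -0.095 0.958
  outer loop
   vertex 1.0 0.6 4.0
   vertex 3.5 1.5 4.8
   vertex 1.3 4.8 4.5
  endloop
 endfacet
 facet normal 0.877 0.327 -0.353
  outer loop
   vertex 3.3 4.3 1.3
   vertex 3.6 4.9 2.6
   vertex 3.9 2.8 1.4
  endloop
 endfacet
 facet normal -0.125 0.911 -0.392
  outer loop
   vertex 3.3 4.3 1.3
   vertex 0.7 4.2 1.9
   vertex 3.6 4.9 2.6
  endloop
 endfacet
 facet normal 0.180 -0.841 -0.510
  outer loop
   vertex 0.3 1.3 2.6
   vertex 3.9 2.8 1.4
   vertex 1.0 0.6 4.0
  endloop
 endfacet
 facet normal -0.910 0.036 0.412
  outer loop
   vertex 0.3 1.3 2.6
   vertex 1.3 4.8 4.5
   vertex 0.2 2.2 2.3
  endloop
 endfacet
 facet normal -0.892 0.010 0.451
  outer loop
   vertex 0.3 1.3 2.6
   vertex 1.0 0.6 4.0
   vertex 1.3 4.8 4.5
  endloop
 endfacet
 facet normal 0.209 0.018 -0.978
  outer loop
   vertex 2.0 3.1 1.0
   vertex 3.3 4.3 1.3
   vertex 3.9 2.8 1.4
  endloop
 endfacet
 facet normal -0.440 -0.328 -0.836
  outer loop
   vertex 2.0 3.1 1.0
   vertex 0.3 1.3 2.6
   vertex 0.2 2.2 2.3
  endloop
 endfacet
 facet normal 0.044 -0.687 -0.726
  outer loop
   vertex 2.0 3.1 1.0
   vertex 3.9 2.8 1.4
   vertex 0.3 1.3 2.6
  endloop
 endfacet
 facet normal -0.579 -0.018 -0.815
  outer loop
   vertex 2.0 3.1 1.0
   vertex 0.2 2.2 2.3
   vertex 0.7 4.2 1.9
  endloop
 endfacet
 facet normal -0.217 0.452 -0.865
  outer loop
   vertex 2.0 3.1 1.0
   vertex 0.7 4.2 1.9
   vertex 3.3 4.3 1.3
  endloop
 endfacet
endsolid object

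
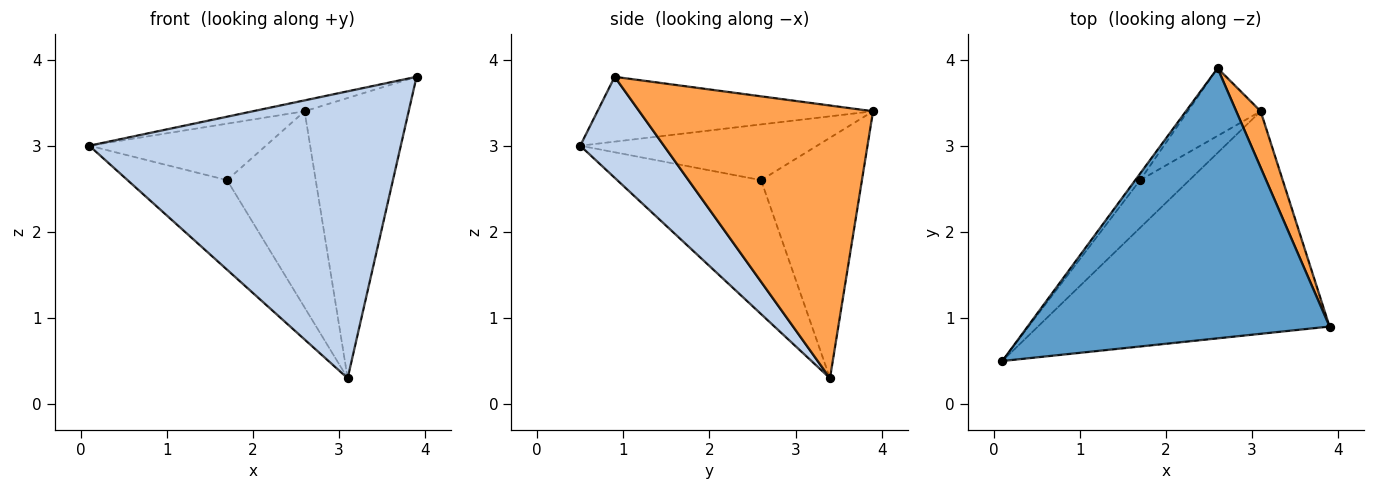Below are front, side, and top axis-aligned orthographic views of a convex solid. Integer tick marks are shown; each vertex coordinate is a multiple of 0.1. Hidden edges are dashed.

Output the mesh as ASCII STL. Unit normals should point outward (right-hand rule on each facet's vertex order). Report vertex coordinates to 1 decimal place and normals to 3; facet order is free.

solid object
 facet normal -0.210 0.039 0.977
  outer loop
   vertex 2.6 3.9 3.4
   vertex 0.1 0.5 3.0
   vertex 3.9 0.9 3.8
  endloop
 endfacet
 facet normal 0.208 -0.773 -0.600
  outer loop
   vertex 3.1 3.4 0.3
   vertex 3.9 0.9 3.8
   vertex 0.1 0.5 3.0
  endloop
 endfacet
 facet normal 0.910 0.405 0.081
  outer loop
   vertex 3.1 3.4 0.3
   vertex 2.6 3.9 3.4
   vertex 3.9 0.9 3.8
  endloop
 endfacet
 facet normal -0.800 0.596 -0.069
  outer loop
   vertex 1.7 2.6 2.6
   vertex 0.1 0.5 3.0
   vertex 2.6 3.9 3.4
  endloop
 endfacet
 facet normal -0.787 0.545 -0.290
  outer loop
   vertex 1.7 2.6 2.6
   vertex 3.1 3.4 0.3
   vertex 0.1 0.5 3.0
  endloop
 endfacet
 facet normal -0.732 0.644 -0.222
  outer loop
   vertex 1.7 2.6 2.6
   vertex 2.6 3.9 3.4
   vertex 3.1 3.4 0.3
  endloop
 endfacet
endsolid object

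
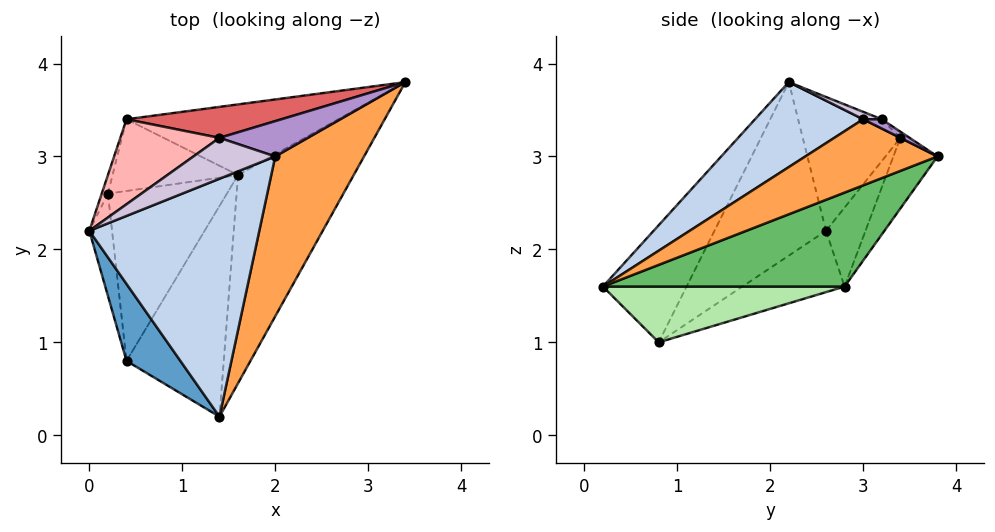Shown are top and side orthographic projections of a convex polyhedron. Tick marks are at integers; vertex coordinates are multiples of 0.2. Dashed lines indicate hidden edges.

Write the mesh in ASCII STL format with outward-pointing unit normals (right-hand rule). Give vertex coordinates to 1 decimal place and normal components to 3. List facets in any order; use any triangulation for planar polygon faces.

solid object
 facet normal -0.612 -0.739 0.282
  outer loop
   vertex 0.4 0.8 1.0
   vertex 1.4 0.2 1.6
   vertex 0.0 2.2 3.8
  endloop
 endfacet
 facet normal 0.371 -0.557 0.743
  outer loop
   vertex 2.0 3.0 3.4
   vertex 0.0 2.2 3.8
   vertex 1.4 0.2 1.6
  endloop
 endfacet
 facet normal 0.502 -0.541 0.675
  outer loop
   vertex 2.0 3.0 3.4
   vertex 1.4 0.2 1.6
   vertex 3.4 3.8 3.0
  endloop
 endfacet
 facet normal -0.147 0.885 -0.442
  outer loop
   vertex 1.6 2.8 1.6
   vertex 0.4 3.4 3.2
   vertex 3.4 3.8 3.0
  endloop
 endfacet
 facet normal 0.630 -0.048 -0.775
  outer loop
   vertex 1.6 2.8 1.6
   vertex 3.4 3.8 3.0
   vertex 1.4 0.2 1.6
  endloop
 endfacet
 facet normal 0.497 -0.038 -0.867
  outer loop
   vertex 1.6 2.8 1.6
   vertex 1.4 0.2 1.6
   vertex 0.4 0.8 1.0
  endloop
 endfacet
 facet normal -0.031 0.624 0.780
  outer loop
   vertex 1.4 3.2 3.4
   vertex 3.4 3.8 3.0
   vertex 0.4 3.4 3.2
  endloop
 endfacet
 facet normal -0.083 0.468 0.880
  outer loop
   vertex 1.4 3.2 3.4
   vertex 0.4 3.4 3.2
   vertex 0.0 2.2 3.8
  endloop
 endfacet
 facet normal 0.100 0.300 0.949
  outer loop
   vertex 1.4 3.2 3.4
   vertex 2.0 3.0 3.4
   vertex 3.4 3.8 3.0
  endloop
 endfacet
 facet normal 0.087 0.262 0.961
  outer loop
   vertex 1.4 3.2 3.4
   vertex 0.0 2.2 3.8
   vertex 2.0 3.0 3.4
  endloop
 endfacet
 facet normal -0.403 0.476 -0.782
  outer loop
   vertex 0.2 2.6 2.2
   vertex 1.6 2.8 1.6
   vertex 0.4 0.8 1.0
  endloop
 endfacet
 facet normal -0.343 0.766 -0.544
  outer loop
   vertex 0.2 2.6 2.2
   vertex 0.4 3.4 3.2
   vertex 1.6 2.8 1.6
  endloop
 endfacet
 facet normal -0.991 -0.024 -0.130
  outer loop
   vertex 0.2 2.6 2.2
   vertex 0.4 0.8 1.0
   vertex 0.0 2.2 3.8
  endloop
 endfacet
 facet normal -0.954 0.295 -0.045
  outer loop
   vertex 0.2 2.6 2.2
   vertex 0.0 2.2 3.8
   vertex 0.4 3.4 3.2
  endloop
 endfacet
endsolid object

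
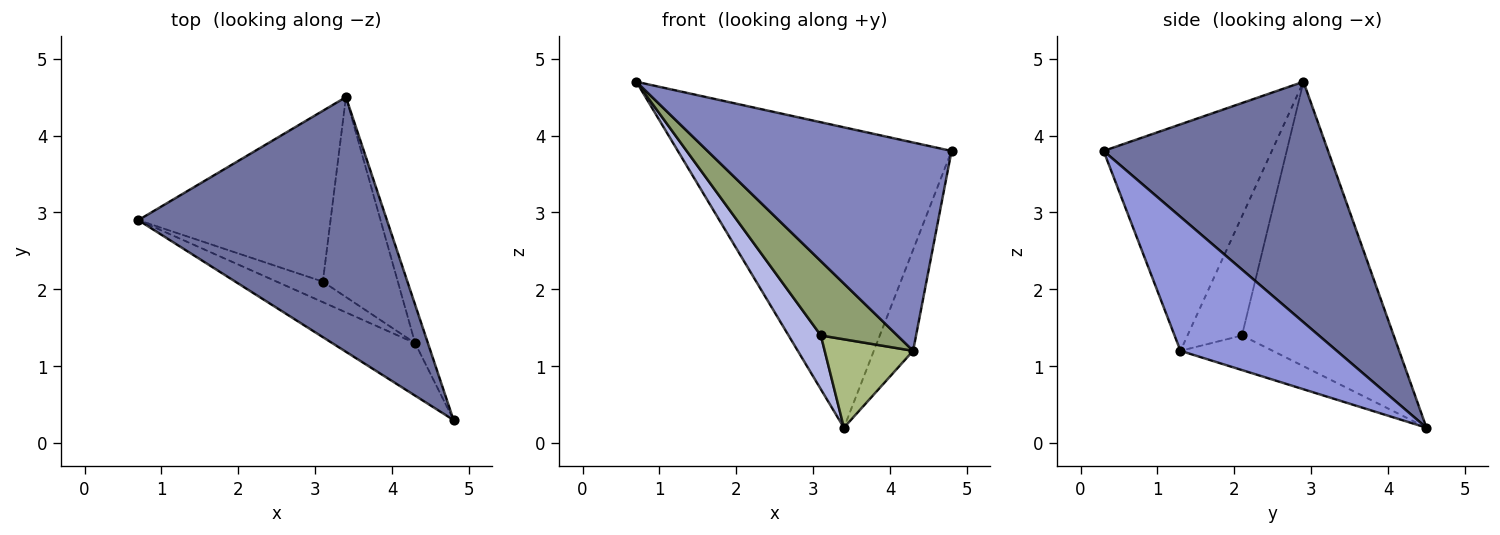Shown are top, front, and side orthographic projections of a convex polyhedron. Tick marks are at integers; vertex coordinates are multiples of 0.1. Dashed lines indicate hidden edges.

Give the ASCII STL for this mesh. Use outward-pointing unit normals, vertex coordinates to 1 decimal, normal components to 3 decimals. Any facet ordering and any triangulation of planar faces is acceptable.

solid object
 facet normal 0.530 0.647 0.548
  outer loop
   vertex 3.4 4.5 0.2
   vertex 0.7 2.9 4.7
   vertex 4.8 0.3 3.8
  endloop
 endfacet
 facet normal -0.556 -0.806 -0.203
  outer loop
   vertex 4.3 1.3 1.2
   vertex 4.8 0.3 3.8
   vertex 0.7 2.9 4.7
  endloop
 endfacet
 facet normal 0.966 0.243 -0.092
  outer loop
   vertex 4.3 1.3 1.2
   vertex 3.4 4.5 0.2
   vertex 4.8 0.3 3.8
  endloop
 endfacet
 facet normal -0.816 -0.174 -0.551
  outer loop
   vertex 3.1 2.1 1.4
   vertex 0.7 2.9 4.7
   vertex 3.4 4.5 0.2
  endloop
 endfacet
 facet normal -0.566 -0.795 -0.219
  outer loop
   vertex 3.1 2.1 1.4
   vertex 4.3 1.3 1.2
   vertex 0.7 2.9 4.7
  endloop
 endfacet
 facet normal -0.389 -0.373 -0.843
  outer loop
   vertex 3.1 2.1 1.4
   vertex 3.4 4.5 0.2
   vertex 4.3 1.3 1.2
  endloop
 endfacet
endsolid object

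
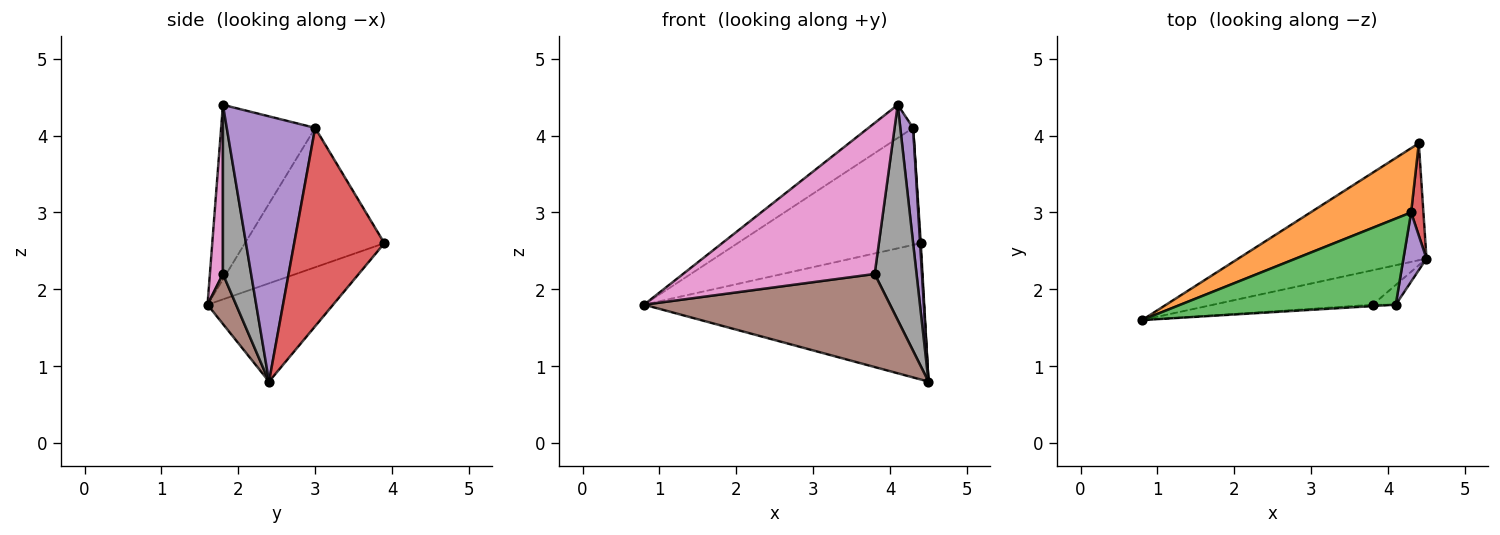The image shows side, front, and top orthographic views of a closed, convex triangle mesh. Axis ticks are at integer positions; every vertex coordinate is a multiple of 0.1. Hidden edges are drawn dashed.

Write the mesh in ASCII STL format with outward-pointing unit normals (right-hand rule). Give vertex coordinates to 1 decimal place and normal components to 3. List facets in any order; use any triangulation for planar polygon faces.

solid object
 facet normal -0.322 0.718 -0.617
  outer loop
   vertex 4.4 3.9 2.6
   vertex 4.5 2.4 0.8
   vertex 0.8 1.6 1.8
  endloop
 endfacet
 facet normal -0.555 0.729 0.401
  outer loop
   vertex 4.3 3.0 4.1
   vertex 4.4 3.9 2.6
   vertex 0.8 1.6 1.8
  endloop
 endfacet
 facet normal -0.604 0.287 0.744
  outer loop
   vertex 4.3 3.0 4.1
   vertex 0.8 1.6 1.8
   vertex 4.1 1.8 4.4
  endloop
 endfacet
 facet normal 0.998 -0.008 0.062
  outer loop
   vertex 4.3 3.0 4.1
   vertex 4.5 2.4 0.8
   vertex 4.4 3.9 2.6
  endloop
 endfacet
 facet normal 0.986 -0.143 0.086
  outer loop
   vertex 4.3 3.0 4.1
   vertex 4.1 1.8 4.4
   vertex 4.5 2.4 0.8
  endloop
 endfacet
 facet normal 0.108 -0.932 -0.345
  outer loop
   vertex 3.8 1.8 2.2
   vertex 0.8 1.6 1.8
   vertex 4.5 2.4 0.8
  endloop
 endfacet
 facet normal 0.068 -0.998 -0.009
  outer loop
   vertex 3.8 1.8 2.2
   vertex 4.1 1.8 4.4
   vertex 0.8 1.6 1.8
  endloop
 endfacet
 facet normal 0.557 -0.827 -0.076
  outer loop
   vertex 3.8 1.8 2.2
   vertex 4.5 2.4 0.8
   vertex 4.1 1.8 4.4
  endloop
 endfacet
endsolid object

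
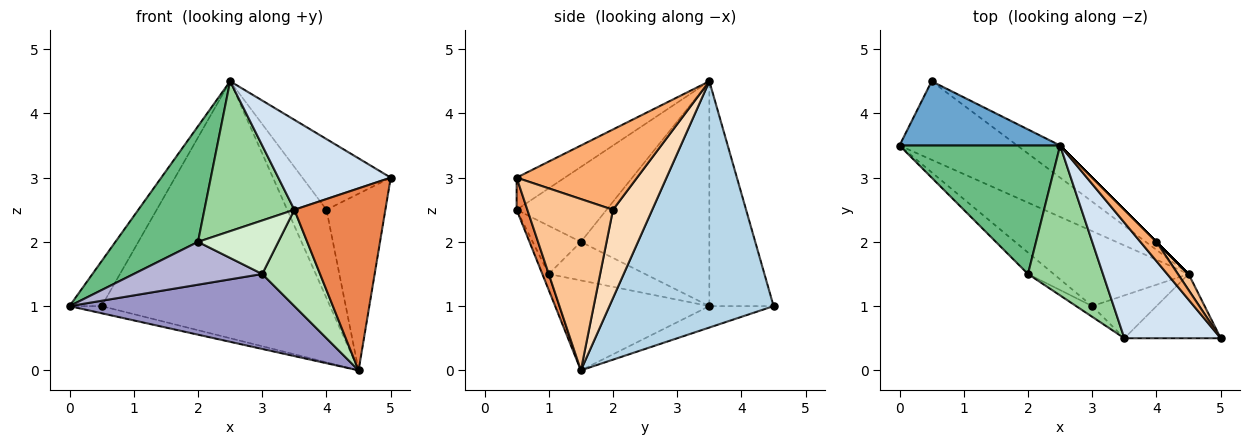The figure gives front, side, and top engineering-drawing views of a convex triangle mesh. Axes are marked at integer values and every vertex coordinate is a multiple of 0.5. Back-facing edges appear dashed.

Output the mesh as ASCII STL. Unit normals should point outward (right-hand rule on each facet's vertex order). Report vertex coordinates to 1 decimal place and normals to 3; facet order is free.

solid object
 facet normal -0.754 0.377 0.538
  outer loop
   vertex 0.5 4.5 1.0
   vertex 0.0 3.5 1.0
   vertex 2.5 3.5 4.5
  endloop
 endfacet
 facet normal -0.178 0.089 -0.980
  outer loop
   vertex 0.5 4.5 1.0
   vertex 4.5 1.5 0.0
   vertex 0.0 3.5 1.0
  endloop
 endfacet
 facet normal 0.581 0.808 -0.101
  outer loop
   vertex 0.5 4.5 1.0
   vertex 2.5 3.5 4.5
   vertex 4.5 1.5 0.0
  endloop
 endfacet
 facet normal -0.254 -0.594 0.763
  outer loop
   vertex 3.5 0.5 2.5
   vertex 5.0 0.5 3.0
   vertex 2.5 3.5 4.5
  endloop
 endfacet
 facet normal 0.110 -0.937 -0.331
  outer loop
   vertex 3.5 0.5 2.5
   vertex 4.5 1.5 0.0
   vertex 5.0 0.5 3.0
  endloop
 endfacet
 facet normal 0.796 0.584 0.159
  outer loop
   vertex 4.0 2.0 2.5
   vertex 2.5 3.5 4.5
   vertex 5.0 0.5 3.0
  endloop
 endfacet
 facet normal 0.823 0.566 0.051
  outer loop
   vertex 4.0 2.0 2.5
   vertex 5.0 0.5 3.0
   vertex 4.5 1.5 0.0
  endloop
 endfacet
 facet normal 0.707 0.707 0.000
  outer loop
   vertex 4.0 2.0 2.5
   vertex 4.5 1.5 0.0
   vertex 2.5 3.5 4.5
  endloop
 endfacet
 facet normal -0.721 -0.464 0.515
  outer loop
   vertex 2.0 1.5 2.0
   vertex 2.5 3.5 4.5
   vertex 0.0 3.5 1.0
  endloop
 endfacet
 facet normal -0.577 -0.577 0.577
  outer loop
   vertex 2.0 1.5 2.0
   vertex 3.5 0.5 2.5
   vertex 2.5 3.5 4.5
  endloop
 endfacet
 facet normal -0.101 -0.909 -0.404
  outer loop
   vertex 3.0 1.0 1.5
   vertex 4.5 1.5 0.0
   vertex 3.5 0.5 2.5
  endloop
 endfacet
 facet normal -0.507 -0.845 -0.169
  outer loop
   vertex 3.0 1.0 1.5
   vertex 3.5 0.5 2.5
   vertex 2.0 1.5 2.0
  endloop
 endfacet
 facet normal -0.426 -0.640 -0.640
  outer loop
   vertex 3.0 1.0 1.5
   vertex 0.0 3.5 1.0
   vertex 4.5 1.5 0.0
  endloop
 endfacet
 facet normal -0.557 -0.743 -0.371
  outer loop
   vertex 3.0 1.0 1.5
   vertex 2.0 1.5 2.0
   vertex 0.0 3.5 1.0
  endloop
 endfacet
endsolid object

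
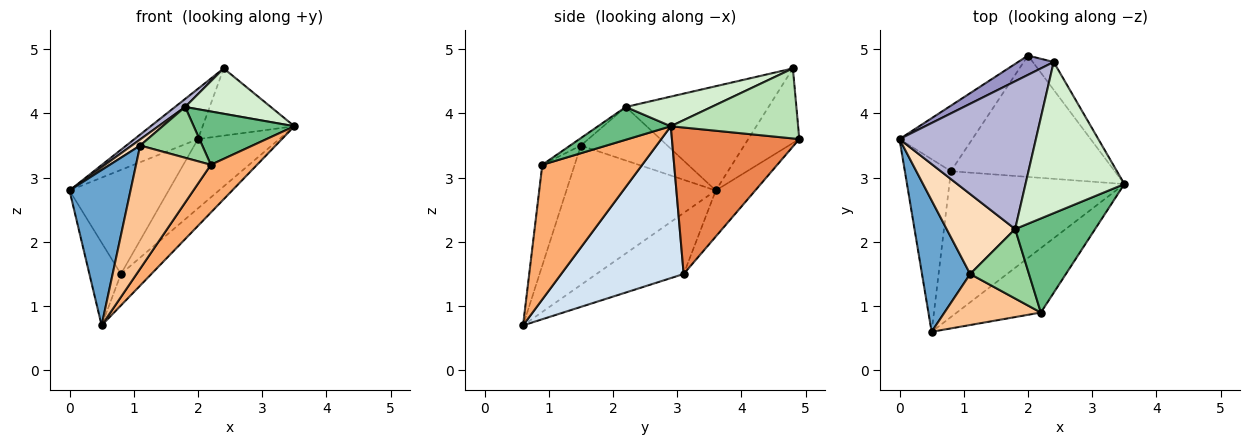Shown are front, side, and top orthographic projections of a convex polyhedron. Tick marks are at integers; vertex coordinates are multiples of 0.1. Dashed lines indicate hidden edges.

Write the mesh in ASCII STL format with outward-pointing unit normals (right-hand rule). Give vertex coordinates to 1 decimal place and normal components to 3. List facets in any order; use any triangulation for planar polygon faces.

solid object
 facet normal -0.882 -0.360 0.305
  outer loop
   vertex 1.1 1.5 3.5
   vertex 0.0 3.6 2.8
   vertex 0.5 0.6 0.7
  endloop
 endfacet
 facet normal -0.767 0.277 -0.579
  outer loop
   vertex 0.8 3.1 1.5
   vertex 0.5 0.6 0.7
   vertex 0.0 3.6 2.8
  endloop
 endfacet
 facet normal -0.319 0.802 -0.505
  outer loop
   vertex 0.8 3.1 1.5
   vertex 0.0 3.6 2.8
   vertex 2.0 4.9 3.6
  endloop
 endfacet
 facet normal 0.647 0.161 -0.745
  outer loop
   vertex 0.8 3.1 1.5
   vertex 3.5 2.9 3.8
   vertex 0.5 0.6 0.7
  endloop
 endfacet
 facet normal 0.613 0.391 -0.686
  outer loop
   vertex 0.8 3.1 1.5
   vertex 2.0 4.9 3.6
   vertex 3.5 2.9 3.8
  endloop
 endfacet
 facet normal 0.790 -0.365 -0.493
  outer loop
   vertex 2.2 0.9 3.2
   vertex 0.5 0.6 0.7
   vertex 3.5 2.9 3.8
  endloop
 endfacet
 facet normal -0.371 -0.858 0.355
  outer loop
   vertex 2.2 0.9 3.2
   vertex 1.1 1.5 3.5
   vertex 0.5 0.6 0.7
  endloop
 endfacet
 facet normal -0.615 -0.060 0.787
  outer loop
   vertex 1.8 2.2 4.1
   vertex 0.0 3.6 2.8
   vertex 1.1 1.5 3.5
  endloop
 endfacet
 facet normal 0.336 -0.464 0.820
  outer loop
   vertex 1.8 2.2 4.1
   vertex 2.2 0.9 3.2
   vertex 3.5 2.9 3.8
  endloop
 endfacet
 facet normal -0.101 -0.587 0.803
  outer loop
   vertex 1.8 2.2 4.1
   vertex 1.1 1.5 3.5
   vertex 2.2 0.9 3.2
  endloop
 endfacet
 facet normal 0.789 0.568 -0.235
  outer loop
   vertex 2.4 4.8 4.7
   vertex 3.5 2.9 3.8
   vertex 2.0 4.9 3.6
  endloop
 endfacet
 facet normal 0.276 -0.276 0.921
  outer loop
   vertex 2.4 4.8 4.7
   vertex 1.8 2.2 4.1
   vertex 3.5 2.9 3.8
  endloop
 endfacet
 facet normal -0.600 0.747 0.286
  outer loop
   vertex 2.4 4.8 4.7
   vertex 2.0 4.9 3.6
   vertex 0.0 3.6 2.8
  endloop
 endfacet
 facet normal -0.607 -0.043 0.794
  outer loop
   vertex 2.4 4.8 4.7
   vertex 0.0 3.6 2.8
   vertex 1.8 2.2 4.1
  endloop
 endfacet
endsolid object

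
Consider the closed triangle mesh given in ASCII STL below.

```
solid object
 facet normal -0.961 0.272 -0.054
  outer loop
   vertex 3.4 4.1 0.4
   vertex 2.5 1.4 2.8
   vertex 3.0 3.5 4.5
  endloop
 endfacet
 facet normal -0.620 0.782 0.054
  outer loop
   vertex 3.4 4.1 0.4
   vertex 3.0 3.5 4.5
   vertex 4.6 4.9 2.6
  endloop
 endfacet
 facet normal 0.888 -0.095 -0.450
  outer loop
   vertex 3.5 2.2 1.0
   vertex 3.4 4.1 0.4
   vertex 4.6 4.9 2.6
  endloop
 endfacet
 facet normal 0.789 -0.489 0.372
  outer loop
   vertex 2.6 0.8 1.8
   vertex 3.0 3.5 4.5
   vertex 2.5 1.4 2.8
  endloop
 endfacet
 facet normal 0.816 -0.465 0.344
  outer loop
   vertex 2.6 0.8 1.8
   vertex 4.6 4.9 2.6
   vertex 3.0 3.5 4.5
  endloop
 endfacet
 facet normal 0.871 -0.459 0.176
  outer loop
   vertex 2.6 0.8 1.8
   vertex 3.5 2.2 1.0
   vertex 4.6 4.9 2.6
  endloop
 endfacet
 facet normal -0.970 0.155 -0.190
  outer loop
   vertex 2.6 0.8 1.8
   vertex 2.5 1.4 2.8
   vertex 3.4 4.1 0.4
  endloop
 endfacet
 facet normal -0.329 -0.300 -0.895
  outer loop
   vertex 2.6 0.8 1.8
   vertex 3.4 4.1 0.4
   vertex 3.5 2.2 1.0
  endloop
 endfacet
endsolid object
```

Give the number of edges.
12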